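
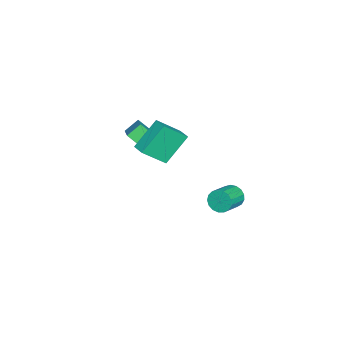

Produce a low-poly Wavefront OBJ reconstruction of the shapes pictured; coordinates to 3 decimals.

v -0.374 0.541 1.598
v -1.527 1.444 3.102
v 0.25 1.136 1.718
v -0.904 2.039 3.223
v 0.444 -0.579 2.897
v -0.71 0.324 4.402
v 1.067 0.016 3.018
v -0.086 0.919 4.522
v -3.954 3.855 -3.979
v -3.594 4.221 -4.566
v -2.247 3.792 -4.008
v -2.606 3.425 -3.421
v -3.621 4.482 -4.3
v -2.273 4.053 -3.743
v -3.724 4.6 -3.961
v -2.376 4.171 -3.404
v -3.879 4.546 -3.626
v -2.532 4.117 -3.069
v -4.052 4.334 -3.372
v -2.705 3.905 -2.814
v -4.202 4.013 -3.257
v -2.855 3.584 -2.699
v -4.295 3.655 -3.307
v -2.948 3.226 -2.749
v -4.31 3.342 -3.511
v -2.963 2.913 -2.953
v -4.244 3.148 -3.822
v -2.896 2.718 -3.265
v -4.11 3.115 -4.169
v -2.763 2.686 -3.612
v -3.941 3.251 -4.473
v -2.594 2.822 -3.915
v -3.775 3.526 -4.663
v -2.428 3.097 -4.106
v -3.65 3.876 -4.697
v -2.302 3.447 -4.139
v -3.295 -2.23 0.991
v -3.887 -1.618 1.622
v -3.159 -0.686 -0.38
v -3.751 -0.073 0.25
v -1.989 -1.707 1.71
v -2.581 -1.094 2.34
v -1.853 -0.162 0.338
v -2.445 0.45 0.969
f 2 4 1
f 5 2 1
f 1 4 3
f 3 5 1
f 2 8 4
f 6 2 5
f 6 8 2
f 4 8 3
f 7 5 3
f 3 8 7
f 7 6 5
f 8 6 7
f 10 9 13
f 10 13 11
f 11 13 14
f 11 14 12
f 13 9 15
f 13 15 14
f 14 15 16
f 14 16 12
f 15 9 17
f 15 17 16
f 16 17 18
f 16 18 12
f 17 9 19
f 17 19 18
f 18 19 20
f 18 20 12
f 19 9 21
f 19 21 20
f 20 21 22
f 20 22 12
f 21 9 23
f 21 23 22
f 22 23 24
f 22 24 12
f 23 9 25
f 23 25 24
f 24 25 26
f 24 26 12
f 25 9 27
f 25 27 26
f 26 27 28
f 26 28 12
f 27 9 29
f 27 29 28
f 28 29 30
f 28 30 12
f 29 9 31
f 29 31 30
f 30 31 32
f 30 32 12
f 31 9 33
f 31 33 32
f 32 33 34
f 32 34 12
f 33 9 35
f 33 35 34
f 34 35 36
f 34 36 12
f 35 9 10
f 35 10 36
f 36 10 11
f 36 11 12
f 38 40 37
f 41 38 37
f 37 40 39
f 39 41 37
f 38 44 40
f 42 38 41
f 42 44 38
f 40 44 39
f 43 41 39
f 39 44 43
f 43 42 41
f 44 42 43



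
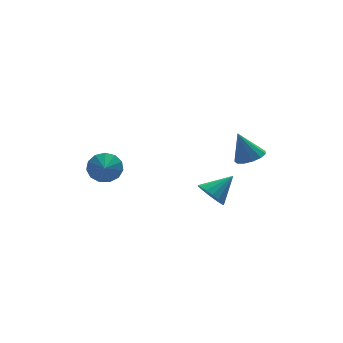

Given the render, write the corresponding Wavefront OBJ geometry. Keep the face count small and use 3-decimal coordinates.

v 3.716 -3.898 1.327
v 4.512 -3.436 1.463
v 3.144 -3.422 3.053
v 4.175 -3.092 1.256
v 3.692 -3.004 1.072
v 3.217 -3.2 0.969
v 2.901 -3.617 0.979
v 2.843 -4.124 1.1
v 3.062 -4.559 1.292
v 3.489 -4.784 1.496
v 3.988 -4.728 1.646
v 4.401 -4.409 1.695
v 4.596 -3.927 1.626
v -2.032 4.114 -2.765
v -1.018 3.974 -2.391
v -2.388 3.106 -2.175
v -1.309 4.32 -1.975
v -1.83 4.6 -1.81
v -2.415 4.726 -1.948
v -2.878 4.658 -2.345
v -3.073 4.417 -2.876
v -2.937 4.079 -3.371
v -2.514 3.753 -3.673
v -1.938 3.541 -3.687
v -1.391 3.511 -3.408
v -1.048 3.672 -2.925
v 3.213 0.58 -4.246
v 3.783 0.822 -5.082
v 4.747 0.88 -3.114
v 3.591 1.258 -4.938
v 3.312 1.539 -4.635
v 3.011 1.6 -4.244
v 2.756 1.427 -3.853
v 2.606 1.06 -3.552
v 2.595 0.583 -3.41
v 2.726 0.105 -3.46
v 2.968 -0.264 -3.69
v 3.266 -0.44 -4.047
v 3.553 -0.382 -4.451
v 3.761 -0.104 -4.807
v 3.844 0.331 -5.035
f 2 1 4
f 2 4 3
f 4 1 5
f 4 5 3
f 5 1 6
f 5 6 3
f 6 1 7
f 6 7 3
f 7 1 8
f 7 8 3
f 8 1 9
f 8 9 3
f 9 1 10
f 9 10 3
f 10 1 11
f 10 11 3
f 11 1 12
f 11 12 3
f 12 1 13
f 12 13 3
f 13 1 2
f 13 2 3
f 15 14 17
f 15 17 16
f 17 14 18
f 17 18 16
f 18 14 19
f 18 19 16
f 19 14 20
f 19 20 16
f 20 14 21
f 20 21 16
f 21 14 22
f 21 22 16
f 22 14 23
f 22 23 16
f 23 14 24
f 23 24 16
f 24 14 25
f 24 25 16
f 25 14 26
f 25 26 16
f 26 14 15
f 26 15 16
f 28 27 30
f 28 30 29
f 30 27 31
f 30 31 29
f 31 27 32
f 31 32 29
f 32 27 33
f 32 33 29
f 33 27 34
f 33 34 29
f 34 27 35
f 34 35 29
f 35 27 36
f 35 36 29
f 36 27 37
f 36 37 29
f 37 27 38
f 37 38 29
f 38 27 39
f 38 39 29
f 39 27 40
f 39 40 29
f 40 27 41
f 40 41 29
f 41 27 28
f 41 28 29



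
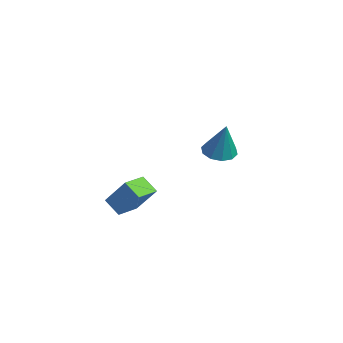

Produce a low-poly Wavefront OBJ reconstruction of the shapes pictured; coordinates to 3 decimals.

v -2.915 2.01 -3.122
v -2.45 1.481 -3.314
v -2.225 2.05 -1.558
v -2.257 1.878 -3.409
v -2.315 2.325 -3.395
v -2.603 2.652 -3.276
v -3.009 2.734 -3.099
v -3.38 2.54 -2.93
v -3.573 2.143 -2.835
v -3.515 1.696 -2.849
v -3.228 1.369 -2.968
v -2.821 1.287 -3.145
v 0.987 -3.228 -4.252
v 0.427 -3.578 -3.701
v 0.435 -2.382 -4.276
v -0.125 -2.733 -3.725
v 1.765 -2.687 -3.115
v 1.205 -3.038 -2.564
v 1.213 -1.842 -3.139
v 0.653 -2.192 -2.588
f 2 1 4
f 2 4 3
f 4 1 5
f 4 5 3
f 5 1 6
f 5 6 3
f 6 1 7
f 6 7 3
f 7 1 8
f 7 8 3
f 8 1 9
f 8 9 3
f 9 1 10
f 9 10 3
f 10 1 11
f 10 11 3
f 11 1 12
f 11 12 3
f 12 1 2
f 12 2 3
f 14 16 13
f 17 14 13
f 13 16 15
f 15 17 13
f 14 20 16
f 18 14 17
f 18 20 14
f 16 20 15
f 19 17 15
f 15 20 19
f 19 18 17
f 20 18 19



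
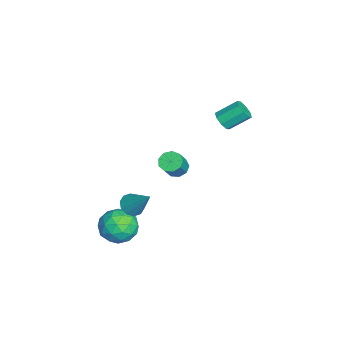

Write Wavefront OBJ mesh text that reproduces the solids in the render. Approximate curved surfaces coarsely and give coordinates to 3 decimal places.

v -2.091 2.066 3.461
v -1.47 2.004 3.675
v -1.648 3.172 4.533
v -2.269 3.234 4.319
v -1.505 2.298 3.266
v -1.683 3.466 4.124
v -1.883 2.457 2.972
v -2.061 3.625 3.829
v -2.383 2.386 2.964
v -2.561 3.555 3.821
v -2.712 2.128 3.247
v -2.89 3.296 4.105
v -2.677 1.834 3.656
v -2.855 3.002 4.514
v -2.299 1.675 3.951
v -2.477 2.843 4.808
v -1.799 1.745 3.959
v -1.977 2.914 4.816
v 2.077 -2.444 -1.369
v 2.867 -2.47 -0.54
v 2.793 -3.99 -2.1
v 3.583 -4.016 -1.271
v 2.483 -4.219 -1.021
v 2.041 -3.263 -0.569
v 3.619 -3.197 -2.071
v 3.177 -2.241 -1.619
v 3.821 -2.935 -0.974
v 3.119 -3.567 -0.324
v 2.541 -2.893 -2.316
v 1.839 -3.525 -1.666
v 2.409 -2.321 -0.89
v 3.251 -4.139 -1.75
v 2.604 -4.258 -1.603
v 3.069 -4.274 -1.115
v 1.923 -2.787 -0.907
v 2.388 -2.803 -0.42
v 2.162 -3.831 -0.702
v 3.272 -3.657 -2.22
v 3.737 -3.673 -1.733
v 2.591 -2.186 -1.525
v 3.056 -2.202 -1.037
v 3.498 -2.629 -1.938
v 3.434 -2.61 -0.658
v 3.855 -3.519 -1.088
v 3.876 -3.037 -1.558
v 3.616 -2.475 -1.292
v 3.022 -2.981 -0.276
v 3.442 -3.89 -0.706
v 2.796 -4.009 -0.559
v 2.536 -3.448 -0.293
v 3.582 -3.255 -0.531
v 2.218 -2.57 -1.934
v 2.638 -3.479 -2.364
v 3.124 -3.012 -2.347
v 2.864 -2.451 -2.081
v 1.805 -2.941 -1.552
v 2.226 -3.85 -1.982
v 2.044 -3.985 -1.348
v 1.784 -3.423 -1.082
v 2.078 -3.205 -2.109
v -3.934 -0.419 -1.871
v -3.525 0.141 -2.024
v -2.658 -0.181 -0.881
v -3.066 -0.741 -0.729
v -3.879 0.272 -1.719
v -3.012 -0.049 -0.576
v -4.258 0.08 -1.485
v -3.391 -0.242 -0.342
v -4.486 -0.346 -1.432
v -3.619 -0.667 -0.289
v -4.455 -0.806 -1.584
v -3.588 -1.127 -0.441
v -4.18 -1.085 -1.871
v -3.313 -1.406 -0.728
v -3.79 -1.053 -2.158
v -2.923 -1.374 -1.016
v -3.467 -0.724 -2.311
v -2.6 -1.045 -1.168
v -3.362 -0.253 -2.258
v -2.495 -0.574 -1.115
v 3.494 -2.445 0.996
v 4.13 -2.707 0.783
v 4.366 -1.475 2.404
v 4.059 -2.326 0.565
v 3.771 -1.991 0.511
v 3.378 -1.829 0.642
v 3.03 -1.902 0.909
v 2.858 -2.183 1.208
v 2.93 -2.564 1.427
v 3.217 -2.9 1.48
v 3.61 -3.062 1.349
v 3.959 -2.988 1.082
f 2 1 5
f 2 5 3
f 3 5 6
f 3 6 4
f 5 1 7
f 5 7 6
f 6 7 8
f 6 8 4
f 7 1 9
f 7 9 8
f 8 9 10
f 8 10 4
f 9 1 11
f 9 11 10
f 10 11 12
f 10 12 4
f 11 1 13
f 11 13 12
f 12 13 14
f 12 14 4
f 13 1 15
f 13 15 14
f 14 15 16
f 14 16 4
f 15 1 17
f 15 17 16
f 16 17 18
f 16 18 4
f 17 1 2
f 17 2 18
f 18 2 3
f 18 3 4
f 19 56 35
f 56 30 59
f 35 59 24
f 56 59 35
f 19 35 31
f 35 24 36
f 31 36 20
f 35 36 31
f 19 31 40
f 31 20 41
f 40 41 26
f 31 41 40
f 19 40 52
f 40 26 55
f 52 55 29
f 40 55 52
f 19 52 56
f 52 29 60
f 56 60 30
f 52 60 56
f 20 36 47
f 36 24 50
f 47 50 28
f 36 50 47
f 24 59 37
f 59 30 58
f 37 58 23
f 59 58 37
f 30 60 57
f 60 29 53
f 57 53 21
f 60 53 57
f 29 55 54
f 55 26 42
f 54 42 25
f 55 42 54
f 26 41 46
f 41 20 43
f 46 43 27
f 41 43 46
f 22 48 34
f 48 28 49
f 34 49 23
f 48 49 34
f 22 34 32
f 34 23 33
f 32 33 21
f 34 33 32
f 22 32 39
f 32 21 38
f 39 38 25
f 32 38 39
f 22 39 44
f 39 25 45
f 44 45 27
f 39 45 44
f 22 44 48
f 44 27 51
f 48 51 28
f 44 51 48
f 23 49 37
f 49 28 50
f 37 50 24
f 49 50 37
f 21 33 57
f 33 23 58
f 57 58 30
f 33 58 57
f 25 38 54
f 38 21 53
f 54 53 29
f 38 53 54
f 27 45 46
f 45 25 42
f 46 42 26
f 45 42 46
f 28 51 47
f 51 27 43
f 47 43 20
f 51 43 47
f 62 61 65
f 62 65 63
f 63 65 66
f 63 66 64
f 65 61 67
f 65 67 66
f 66 67 68
f 66 68 64
f 67 61 69
f 67 69 68
f 68 69 70
f 68 70 64
f 69 61 71
f 69 71 70
f 70 71 72
f 70 72 64
f 71 61 73
f 71 73 72
f 72 73 74
f 72 74 64
f 73 61 75
f 73 75 74
f 74 75 76
f 74 76 64
f 75 61 77
f 75 77 76
f 76 77 78
f 76 78 64
f 77 61 79
f 77 79 78
f 78 79 80
f 78 80 64
f 79 61 62
f 79 62 80
f 80 62 63
f 80 63 64
f 82 81 84
f 82 84 83
f 84 81 85
f 84 85 83
f 85 81 86
f 85 86 83
f 86 81 87
f 86 87 83
f 87 81 88
f 87 88 83
f 88 81 89
f 88 89 83
f 89 81 90
f 89 90 83
f 90 81 91
f 90 91 83
f 91 81 92
f 91 92 83
f 92 81 82
f 92 82 83



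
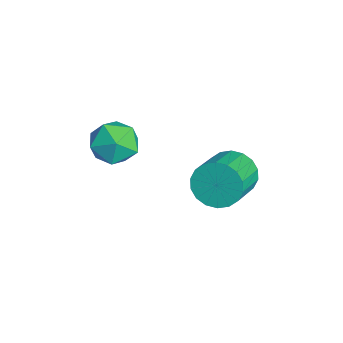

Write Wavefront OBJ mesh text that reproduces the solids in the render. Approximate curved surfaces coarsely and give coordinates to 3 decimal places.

v -0.532 4.343 -4.302
v 0.132 4.697 -5.077
v 1.655 3.73 -4.214
v 0.992 3.377 -3.438
v 0.163 5.042 -4.744
v 1.686 4.075 -3.881
v 0.056 5.249 -4.324
v 1.579 4.282 -3.461
v -0.167 5.277 -3.899
v 1.356 4.31 -3.036
v -0.462 5.12 -3.554
v 1.061 4.153 -2.691
v -0.771 4.809 -3.357
v 0.752 3.842 -2.494
v -1.033 4.406 -3.347
v 0.49 3.439 -2.484
v -1.195 3.99 -3.526
v 0.328 3.023 -2.663
v -1.226 3.645 -3.859
v 0.297 2.678 -2.996
v -1.119 3.438 -4.279
v 0.404 2.471 -3.416
v -0.896 3.41 -4.704
v 0.627 2.443 -3.841
v -0.601 3.567 -5.049
v 0.922 2.6 -4.186
v -0.292 3.878 -5.246
v 1.231 2.911 -4.383
v -0.03 4.281 -5.256
v 1.493 3.314 -4.393
v -2.155 0.054 -1.742
v -1.562 0.78 -2.401
v -0.798 -1.2 -1.899
v -0.205 -0.474 -2.558
v -0.35 -0.248 -1.444
v -1.189 0.527 -1.347
v -1.171 -0.947 -2.953
v -2.01 -0.172 -2.856
v -0.953 0.161 -3.15
v -0.446 0.593 -2.217
v -1.914 -1.013 -2.083
v -1.407 -0.581 -1.15
f 2 1 5
f 2 5 3
f 3 5 6
f 3 6 4
f 5 1 7
f 5 7 6
f 6 7 8
f 6 8 4
f 7 1 9
f 7 9 8
f 8 9 10
f 8 10 4
f 9 1 11
f 9 11 10
f 10 11 12
f 10 12 4
f 11 1 13
f 11 13 12
f 12 13 14
f 12 14 4
f 13 1 15
f 13 15 14
f 14 15 16
f 14 16 4
f 15 1 17
f 15 17 16
f 16 17 18
f 16 18 4
f 17 1 19
f 17 19 18
f 18 19 20
f 18 20 4
f 19 1 21
f 19 21 20
f 20 21 22
f 20 22 4
f 21 1 23
f 21 23 22
f 22 23 24
f 22 24 4
f 23 1 25
f 23 25 24
f 24 25 26
f 24 26 4
f 25 1 27
f 25 27 26
f 26 27 28
f 26 28 4
f 27 1 29
f 27 29 28
f 28 29 30
f 28 30 4
f 29 1 2
f 29 2 30
f 30 2 3
f 30 3 4
f 31 42 36
f 31 36 32
f 31 32 38
f 31 38 41
f 31 41 42
f 32 36 40
f 36 42 35
f 42 41 33
f 41 38 37
f 38 32 39
f 34 40 35
f 34 35 33
f 34 33 37
f 34 37 39
f 34 39 40
f 35 40 36
f 33 35 42
f 37 33 41
f 39 37 38
f 40 39 32



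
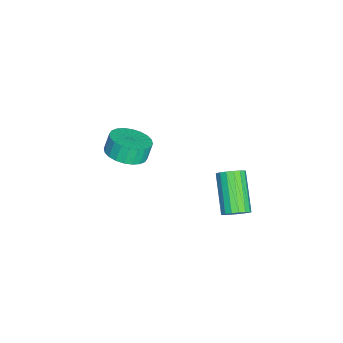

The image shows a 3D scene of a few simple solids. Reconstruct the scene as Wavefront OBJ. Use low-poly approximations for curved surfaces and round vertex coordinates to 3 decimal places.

v -3.049 -3.392 0.185
v -2.097 -2.882 0.39
v -2.418 -2.657 1.321
v -3.371 -3.168 1.115
v -2.332 -2.56 0.231
v -2.653 -2.335 1.162
v -2.676 -2.365 0.065
v -2.997 -2.14 0.996
v -3.077 -2.326 -0.083
v -3.399 -2.101 0.848
v -3.474 -2.449 -0.19
v -3.795 -2.224 0.741
v -3.806 -2.717 -0.24
v -4.127 -2.492 0.691
v -4.023 -3.087 -0.226
v -4.344 -2.862 0.705
v -4.092 -3.503 -0.149
v -4.413 -3.278 0.782
v -4.002 -3.903 -0.021
v -4.323 -3.678 0.91
v -3.767 -4.225 0.138
v -4.088 -4 1.069
v -3.423 -4.42 0.304
v -3.744 -4.195 1.235
v -3.021 -4.459 0.452
v -3.343 -4.234 1.383
v -2.625 -4.336 0.559
v -2.946 -4.111 1.49
v -2.293 -4.068 0.609
v -2.614 -3.843 1.54
v -2.076 -3.698 0.595
v -2.397 -3.473 1.526
v -2.007 -3.282 0.518
v -2.328 -3.057 1.449
v 2.703 2.757 2.822
v 3.086 2.928 3.371
v 1.419 2.434 4.686
v 1.037 2.263 4.138
v 2.936 3.21 3.288
v 1.269 2.716 4.603
v 2.733 3.389 3.098
v 1.067 2.895 4.413
v 2.524 3.423 2.845
v 0.857 2.929 4.16
v 2.355 3.304 2.587
v 0.688 2.81 3.902
v 2.267 3.06 2.383
v 0.6 2.566 3.698
v 2.278 2.747 2.279
v 0.611 2.253 3.594
v 2.387 2.436 2.3
v 0.72 1.942 3.615
v 2.568 2.198 2.441
v 0.901 1.704 3.756
v 2.78 2.089 2.669
v 1.114 1.595 3.984
v 2.975 2.132 2.932
v 1.308 1.638 4.247
v 3.108 2.319 3.17
v 1.441 1.825 4.485
v 3.148 2.606 3.329
v 1.481 2.112 4.644
f 2 1 5
f 2 5 3
f 3 5 6
f 3 6 4
f 5 1 7
f 5 7 6
f 6 7 8
f 6 8 4
f 7 1 9
f 7 9 8
f 8 9 10
f 8 10 4
f 9 1 11
f 9 11 10
f 10 11 12
f 10 12 4
f 11 1 13
f 11 13 12
f 12 13 14
f 12 14 4
f 13 1 15
f 13 15 14
f 14 15 16
f 14 16 4
f 15 1 17
f 15 17 16
f 16 17 18
f 16 18 4
f 17 1 19
f 17 19 18
f 18 19 20
f 18 20 4
f 19 1 21
f 19 21 20
f 20 21 22
f 20 22 4
f 21 1 23
f 21 23 22
f 22 23 24
f 22 24 4
f 23 1 25
f 23 25 24
f 24 25 26
f 24 26 4
f 25 1 27
f 25 27 26
f 26 27 28
f 26 28 4
f 27 1 29
f 27 29 28
f 28 29 30
f 28 30 4
f 29 1 31
f 29 31 30
f 30 31 32
f 30 32 4
f 31 1 33
f 31 33 32
f 32 33 34
f 32 34 4
f 33 1 2
f 33 2 34
f 34 2 3
f 34 3 4
f 36 35 39
f 36 39 37
f 37 39 40
f 37 40 38
f 39 35 41
f 39 41 40
f 40 41 42
f 40 42 38
f 41 35 43
f 41 43 42
f 42 43 44
f 42 44 38
f 43 35 45
f 43 45 44
f 44 45 46
f 44 46 38
f 45 35 47
f 45 47 46
f 46 47 48
f 46 48 38
f 47 35 49
f 47 49 48
f 48 49 50
f 48 50 38
f 49 35 51
f 49 51 50
f 50 51 52
f 50 52 38
f 51 35 53
f 51 53 52
f 52 53 54
f 52 54 38
f 53 35 55
f 53 55 54
f 54 55 56
f 54 56 38
f 55 35 57
f 55 57 56
f 56 57 58
f 56 58 38
f 57 35 59
f 57 59 58
f 58 59 60
f 58 60 38
f 59 35 61
f 59 61 60
f 60 61 62
f 60 62 38
f 61 35 36
f 61 36 62
f 62 36 37
f 62 37 38



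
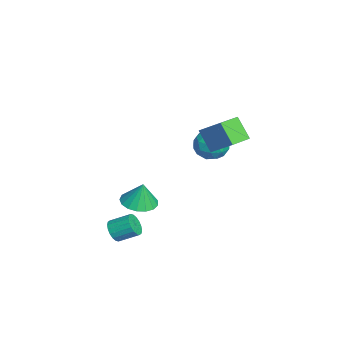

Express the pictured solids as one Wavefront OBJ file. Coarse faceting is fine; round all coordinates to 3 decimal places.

v -3.321 1.19 1.833
v -2.824 1.383 2.589
v -2.996 -0.263 1.991
v -2.499 -0.07 2.747
v -3.42 0.021 2.763
v -3.621 0.919 2.665
v -2.199 0.201 1.915
v -2.4 1.099 1.817
v -2.131 0.772 2.64
v -2.885 0.66 3.164
v -2.935 0.46 1.416
v -3.689 0.348 1.94
v -3.101 1.414 2.197
v -2.719 -0.294 2.383
v -3.26 -0.241 2.392
v -2.968 -0.127 2.836
v -3.569 1.141 2.242
v -3.277 1.255 2.686
v -3.627 0.454 2.788
v -2.543 -0.135 1.894
v -2.251 -0.021 2.338
v -2.852 1.247 1.744
v -2.56 1.361 2.188
v -2.193 0.666 1.792
v -2.402 1.169 2.672
v -2.211 0.315 2.764
v -2.034 0.474 2.275
v -2.152 1.002 2.218
v -2.845 1.103 2.98
v -2.654 0.249 3.072
v -3.195 0.302 3.081
v -3.313 0.83 3.024
v -2.438 0.744 3.009
v -3.166 0.871 1.508
v -2.975 0.017 1.6
v -2.507 0.29 1.556
v -2.625 0.818 1.499
v -3.609 0.805 1.816
v -3.418 -0.049 1.908
v -3.668 0.118 2.362
v -3.786 0.646 2.305
v -3.382 0.376 1.571
v -4.026 -2.801 -2.294
v -3.394 -2.127 -2.465
v -3.894 -2.599 -1.006
v -3.786 -1.908 -2.459
v -4.234 -1.892 -2.415
v -4.634 -2.086 -2.344
v -4.895 -2.443 -2.261
v -4.956 -2.882 -2.185
v -4.805 -3.303 -2.135
v -4.476 -3.608 -2.121
v -4.043 -3.729 -2.146
v -3.607 -3.638 -2.205
v -3.266 -3.354 -2.285
v -3.1 -2.944 -2.367
v -3.146 -2.501 -2.431
v -1.234 -4.05 -2.409
v -0.67 -4.253 -2.215
v -0.503 -3.274 -1.676
v -1.066 -3.07 -1.871
v -0.611 -4.129 -2.459
v -0.443 -3.149 -1.92
v -0.675 -3.989 -2.693
v -0.507 -3.01 -2.155
v -0.849 -3.861 -2.872
v -0.682 -2.882 -2.333
v -1.1 -3.771 -2.958
v -0.933 -2.791 -2.42
v -1.377 -3.735 -2.936
v -1.21 -2.756 -2.398
v -1.626 -3.762 -2.81
v -1.459 -2.783 -2.271
v -1.797 -3.846 -2.604
v -1.63 -2.867 -2.065
v -1.857 -3.971 -2.36
v -1.689 -2.991 -1.821
v -1.793 -4.11 -2.125
v -1.625 -3.131 -1.587
v -1.618 -4.238 -1.947
v -1.451 -3.259 -1.408
v -1.367 -4.329 -1.86
v -1.2 -3.349 -1.322
v -1.09 -4.364 -1.882
v -0.923 -3.385 -1.344
v -0.841 -4.337 -2.009
v -0.674 -3.358 -1.47
v -1.988 -0.094 3.834
v -1.096 0.828 4.856
v -2.755 0.745 3.747
v -1.864 1.667 4.769
v -1.316 0.413 2.791
v -0.425 1.335 3.813
v -2.084 1.252 2.704
v -1.192 2.174 3.726
f 1 38 17
f 38 12 41
f 17 41 6
f 38 41 17
f 1 17 13
f 17 6 18
f 13 18 2
f 17 18 13
f 1 13 22
f 13 2 23
f 22 23 8
f 13 23 22
f 1 22 34
f 22 8 37
f 34 37 11
f 22 37 34
f 1 34 38
f 34 11 42
f 38 42 12
f 34 42 38
f 2 18 29
f 18 6 32
f 29 32 10
f 18 32 29
f 6 41 19
f 41 12 40
f 19 40 5
f 41 40 19
f 12 42 39
f 42 11 35
f 39 35 3
f 42 35 39
f 11 37 36
f 37 8 24
f 36 24 7
f 37 24 36
f 8 23 28
f 23 2 25
f 28 25 9
f 23 25 28
f 4 30 16
f 30 10 31
f 16 31 5
f 30 31 16
f 4 16 14
f 16 5 15
f 14 15 3
f 16 15 14
f 4 14 21
f 14 3 20
f 21 20 7
f 14 20 21
f 4 21 26
f 21 7 27
f 26 27 9
f 21 27 26
f 4 26 30
f 26 9 33
f 30 33 10
f 26 33 30
f 5 31 19
f 31 10 32
f 19 32 6
f 31 32 19
f 3 15 39
f 15 5 40
f 39 40 12
f 15 40 39
f 7 20 36
f 20 3 35
f 36 35 11
f 20 35 36
f 9 27 28
f 27 7 24
f 28 24 8
f 27 24 28
f 10 33 29
f 33 9 25
f 29 25 2
f 33 25 29
f 44 43 46
f 44 46 45
f 46 43 47
f 46 47 45
f 47 43 48
f 47 48 45
f 48 43 49
f 48 49 45
f 49 43 50
f 49 50 45
f 50 43 51
f 50 51 45
f 51 43 52
f 51 52 45
f 52 43 53
f 52 53 45
f 53 43 54
f 53 54 45
f 54 43 55
f 54 55 45
f 55 43 56
f 55 56 45
f 56 43 57
f 56 57 45
f 57 43 44
f 57 44 45
f 59 58 62
f 59 62 60
f 60 62 63
f 60 63 61
f 62 58 64
f 62 64 63
f 63 64 65
f 63 65 61
f 64 58 66
f 64 66 65
f 65 66 67
f 65 67 61
f 66 58 68
f 66 68 67
f 67 68 69
f 67 69 61
f 68 58 70
f 68 70 69
f 69 70 71
f 69 71 61
f 70 58 72
f 70 72 71
f 71 72 73
f 71 73 61
f 72 58 74
f 72 74 73
f 73 74 75
f 73 75 61
f 74 58 76
f 74 76 75
f 75 76 77
f 75 77 61
f 76 58 78
f 76 78 77
f 77 78 79
f 77 79 61
f 78 58 80
f 78 80 79
f 79 80 81
f 79 81 61
f 80 58 82
f 80 82 81
f 81 82 83
f 81 83 61
f 82 58 84
f 82 84 83
f 83 84 85
f 83 85 61
f 84 58 86
f 84 86 85
f 85 86 87
f 85 87 61
f 86 58 59
f 86 59 87
f 87 59 60
f 87 60 61
f 89 91 88
f 92 89 88
f 88 91 90
f 90 92 88
f 89 95 91
f 93 89 92
f 93 95 89
f 91 95 90
f 94 92 90
f 90 95 94
f 94 93 92
f 95 93 94



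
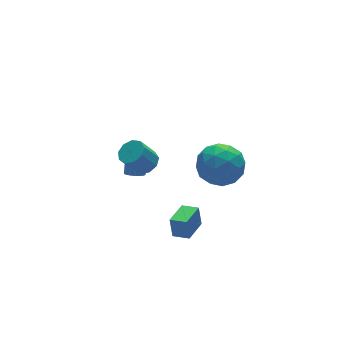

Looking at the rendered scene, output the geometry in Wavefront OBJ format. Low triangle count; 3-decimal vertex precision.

v -0.624 -2.231 2.853
v 0.102 -3.212 2.578
v -1.822 -3.428 3.962
v -1.096 -4.409 3.687
v -0.664 -3.5 4.43
v 0.077 -2.76 3.745
v -1.797 -3.88 2.795
v -1.056 -3.14 2.11
v -0.623 -4.231 2.542
v 0.077 -3.997 3.552
v -1.797 -2.643 2.988
v -1.097 -2.409 3.998
v -0.156 -2.616 2.618
v -1.564 -4.024 3.922
v -1.31 -3.49 4.358
v -0.884 -4.066 4.197
v -0.17 -2.351 3.304
v 0.256 -2.928 3.142
v -0.194 -3.097 4.231
v -1.976 -3.712 3.398
v -1.55 -4.289 3.236
v -0.836 -2.574 2.343
v -0.41 -3.15 2.182
v -1.526 -3.543 2.309
v -0.155 -3.792 2.435
v -0.86 -4.496 3.087
v -1.271 -4.184 2.563
v -0.836 -3.749 2.16
v 0.256 -3.654 3.029
v -0.448 -4.358 3.681
v -0.194 -3.824 4.118
v 0.242 -3.389 3.715
v -0.17 -4.253 3.008
v -1.272 -2.282 2.859
v -1.976 -2.986 3.511
v -1.962 -3.251 2.825
v -1.526 -2.816 2.422
v -0.86 -2.144 3.453
v -1.565 -2.848 4.105
v -0.884 -2.891 4.38
v -0.449 -2.456 3.977
v -1.55 -2.387 3.532
v -2.315 2.483 -1.825
v -1.814 2.459 -2.026
v -1.304 3.133 -0.835
v -1.805 3.157 -0.635
v -1.918 2.702 -2.119
v -1.408 3.375 -0.928
v -2.128 2.885 -2.133
v -1.618 3.559 -0.942
v -2.388 2.962 -2.065
v -1.878 3.635 -0.874
v -2.629 2.91 -1.932
v -2.119 3.583 -0.742
v -2.785 2.743 -1.771
v -2.275 3.417 -0.58
v -2.816 2.507 -1.625
v -2.306 3.181 -0.434
v -2.712 2.265 -1.532
v -2.202 2.938 -0.341
v -2.502 2.081 -1.518
v -1.992 2.755 -0.327
v -2.242 2.005 -1.586
v -1.732 2.678 -0.395
v -2.001 2.057 -1.718
v -1.491 2.73 -0.528
v -1.845 2.223 -1.88
v -1.335 2.897 -0.689
v -2.352 -3.018 -2.153
v -2.362 -2.756 -1.064
v -2.882 -2.311 -2.328
v -2.892 -2.05 -1.239
v -1.188 -2.19 -2.341
v -1.198 -1.929 -1.252
v -1.718 -1.484 -2.516
v -1.728 -1.222 -1.427
v -2.054 1.794 -0.371
v -1.656 2.403 -0.152
v -2.428 2.476 1.05
v -2.826 1.866 0.831
v -2.071 2.551 -0.428
v -2.843 2.624 0.774
v -2.478 2.345 -0.677
v -3.25 2.418 0.525
v -2.687 1.881 -0.782
v -3.459 1.954 0.419
v -2.6 1.376 -0.696
v -3.371 1.449 0.506
v -2.257 1.066 -0.457
v -3.029 1.139 0.745
v -1.819 1.097 -0.178
v -2.591 1.17 1.024
v -1.492 1.454 0.011
v -2.263 1.526 1.213
v -1.427 1.969 0.021
v -2.199 2.042 1.223
f 1 38 17
f 38 12 41
f 17 41 6
f 38 41 17
f 1 17 13
f 17 6 18
f 13 18 2
f 17 18 13
f 1 13 22
f 13 2 23
f 22 23 8
f 13 23 22
f 1 22 34
f 22 8 37
f 34 37 11
f 22 37 34
f 1 34 38
f 34 11 42
f 38 42 12
f 34 42 38
f 2 18 29
f 18 6 32
f 29 32 10
f 18 32 29
f 6 41 19
f 41 12 40
f 19 40 5
f 41 40 19
f 12 42 39
f 42 11 35
f 39 35 3
f 42 35 39
f 11 37 36
f 37 8 24
f 36 24 7
f 37 24 36
f 8 23 28
f 23 2 25
f 28 25 9
f 23 25 28
f 4 30 16
f 30 10 31
f 16 31 5
f 30 31 16
f 4 16 14
f 16 5 15
f 14 15 3
f 16 15 14
f 4 14 21
f 14 3 20
f 21 20 7
f 14 20 21
f 4 21 26
f 21 7 27
f 26 27 9
f 21 27 26
f 4 26 30
f 26 9 33
f 30 33 10
f 26 33 30
f 5 31 19
f 31 10 32
f 19 32 6
f 31 32 19
f 3 15 39
f 15 5 40
f 39 40 12
f 15 40 39
f 7 20 36
f 20 3 35
f 36 35 11
f 20 35 36
f 9 27 28
f 27 7 24
f 28 24 8
f 27 24 28
f 10 33 29
f 33 9 25
f 29 25 2
f 33 25 29
f 44 43 47
f 44 47 45
f 45 47 48
f 45 48 46
f 47 43 49
f 47 49 48
f 48 49 50
f 48 50 46
f 49 43 51
f 49 51 50
f 50 51 52
f 50 52 46
f 51 43 53
f 51 53 52
f 52 53 54
f 52 54 46
f 53 43 55
f 53 55 54
f 54 55 56
f 54 56 46
f 55 43 57
f 55 57 56
f 56 57 58
f 56 58 46
f 57 43 59
f 57 59 58
f 58 59 60
f 58 60 46
f 59 43 61
f 59 61 60
f 60 61 62
f 60 62 46
f 61 43 63
f 61 63 62
f 62 63 64
f 62 64 46
f 63 43 65
f 63 65 64
f 64 65 66
f 64 66 46
f 65 43 67
f 65 67 66
f 66 67 68
f 66 68 46
f 67 43 44
f 67 44 68
f 68 44 45
f 68 45 46
f 70 72 69
f 73 70 69
f 69 72 71
f 71 73 69
f 70 76 72
f 74 70 73
f 74 76 70
f 72 76 71
f 75 73 71
f 71 76 75
f 75 74 73
f 76 74 75
f 78 77 81
f 78 81 79
f 79 81 82
f 79 82 80
f 81 77 83
f 81 83 82
f 82 83 84
f 82 84 80
f 83 77 85
f 83 85 84
f 84 85 86
f 84 86 80
f 85 77 87
f 85 87 86
f 86 87 88
f 86 88 80
f 87 77 89
f 87 89 88
f 88 89 90
f 88 90 80
f 89 77 91
f 89 91 90
f 90 91 92
f 90 92 80
f 91 77 93
f 91 93 92
f 92 93 94
f 92 94 80
f 93 77 95
f 93 95 94
f 94 95 96
f 94 96 80
f 95 77 78
f 95 78 96
f 96 78 79
f 96 79 80



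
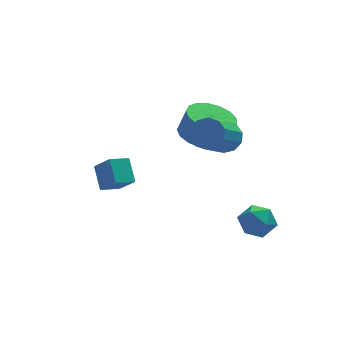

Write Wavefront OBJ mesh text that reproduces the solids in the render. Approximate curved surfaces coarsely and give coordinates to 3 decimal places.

v 2.595 -0.009 0.22
v 3.134 0.339 -0.182
v 3.346 -0.959 0.402
v 3.885 -0.611 0
v 3.682 -0.339 0.677
v 3.218 0.248 0.564
v 3.262 -0.868 -0.344
v 2.798 -0.281 -0.457
v 3.546 -0.192 -0.531
v 3.806 0.135 0.1
v 2.674 -0.755 0.12
v 2.934 -0.428 0.751
v -1.998 1.145 1.739
v -1.581 0.554 2.458
v -2.018 1.942 2.407
v -1.601 1.351 3.126
v -1.259 1.369 1.494
v -0.842 0.778 2.213
v -1.279 2.166 2.162
v -0.862 1.575 2.881
v 2.905 2.602 2.584
v 3.355 2.694 3.099
v 2.425 1.809 4.07
v 1.975 1.718 3.556
v 3.071 3.011 3.115
v 2.14 2.126 4.086
v 2.723 3.172 2.928
v 1.792 2.287 3.9
v 2.444 3.115 2.61
v 1.514 2.23 3.582
v 2.342 2.863 2.282
v 1.412 1.978 3.254
v 2.455 2.511 2.07
v 1.525 1.626 3.041
v 2.74 2.194 2.054
v 1.809 1.309 3.025
v 3.088 2.033 2.24
v 2.157 1.148 3.212
v 3.366 2.09 2.558
v 2.436 1.205 3.53
v 3.468 2.342 2.886
v 2.538 1.457 3.858
v 2.466 3.98 1.84
v 3.404 3.986 1.557
v 3.712 3.887 2.577
v 2.774 3.88 2.86
v 3.306 4.439 1.631
v 3.614 4.34 2.651
v 3.015 4.786 1.753
v 3.324 4.687 2.772
v 2.599 4.949 1.894
v 2.907 4.85 2.914
v 2.152 4.89 2.024
v 2.46 4.79 3.043
v 1.777 4.622 2.111
v 2.085 4.522 3.131
v 1.56 4.207 2.136
v 1.868 4.107 3.156
v 1.55 3.74 2.094
v 1.858 3.64 3.113
v 1.75 3.328 1.993
v 2.059 3.228 3.013
v 2.114 3.065 1.857
v 2.423 2.966 2.877
v 2.559 3.012 1.718
v 2.867 2.912 2.737
v 2.982 3.18 1.606
v 3.291 3.081 2.626
v 3.287 3.532 1.548
v 3.596 3.433 2.568
f 1 12 6
f 1 6 2
f 1 2 8
f 1 8 11
f 1 11 12
f 2 6 10
f 6 12 5
f 12 11 3
f 11 8 7
f 8 2 9
f 4 10 5
f 4 5 3
f 4 3 7
f 4 7 9
f 4 9 10
f 5 10 6
f 3 5 12
f 7 3 11
f 9 7 8
f 10 9 2
f 14 16 13
f 17 14 13
f 13 16 15
f 15 17 13
f 14 20 16
f 18 14 17
f 18 20 14
f 16 20 15
f 19 17 15
f 15 20 19
f 19 18 17
f 20 18 19
f 22 21 25
f 22 25 23
f 23 25 26
f 23 26 24
f 25 21 27
f 25 27 26
f 26 27 28
f 26 28 24
f 27 21 29
f 27 29 28
f 28 29 30
f 28 30 24
f 29 21 31
f 29 31 30
f 30 31 32
f 30 32 24
f 31 21 33
f 31 33 32
f 32 33 34
f 32 34 24
f 33 21 35
f 33 35 34
f 34 35 36
f 34 36 24
f 35 21 37
f 35 37 36
f 36 37 38
f 36 38 24
f 37 21 39
f 37 39 38
f 38 39 40
f 38 40 24
f 39 21 41
f 39 41 40
f 40 41 42
f 40 42 24
f 41 21 22
f 41 22 42
f 42 22 23
f 42 23 24
f 44 43 47
f 44 47 45
f 45 47 48
f 45 48 46
f 47 43 49
f 47 49 48
f 48 49 50
f 48 50 46
f 49 43 51
f 49 51 50
f 50 51 52
f 50 52 46
f 51 43 53
f 51 53 52
f 52 53 54
f 52 54 46
f 53 43 55
f 53 55 54
f 54 55 56
f 54 56 46
f 55 43 57
f 55 57 56
f 56 57 58
f 56 58 46
f 57 43 59
f 57 59 58
f 58 59 60
f 58 60 46
f 59 43 61
f 59 61 60
f 60 61 62
f 60 62 46
f 61 43 63
f 61 63 62
f 62 63 64
f 62 64 46
f 63 43 65
f 63 65 64
f 64 65 66
f 64 66 46
f 65 43 67
f 65 67 66
f 66 67 68
f 66 68 46
f 67 43 69
f 67 69 68
f 68 69 70
f 68 70 46
f 69 43 44
f 69 44 70
f 70 44 45
f 70 45 46



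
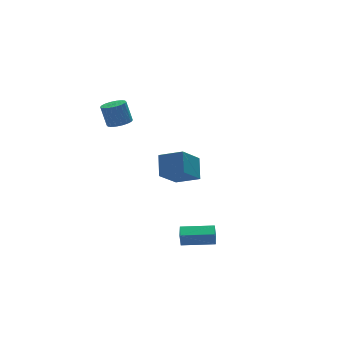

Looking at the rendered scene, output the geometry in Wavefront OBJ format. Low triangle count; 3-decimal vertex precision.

v -2.911 3.59 2.922
v -2.148 3.629 3.021
v -2.347 4.069 4.377
v -3.109 4.03 4.278
v -2.226 3.942 2.907
v -2.425 4.383 4.264
v -2.44 4.186 2.797
v -2.639 4.627 4.153
v -2.747 4.312 2.711
v -2.946 4.753 4.067
v -3.087 4.295 2.667
v -3.285 4.735 4.023
v -3.391 4.138 2.673
v -3.59 4.578 4.03
v -3.601 3.872 2.729
v -3.799 4.313 4.085
v -3.673 3.551 2.823
v -3.872 3.991 4.179
v -3.595 3.237 2.936
v -3.794 3.678 4.293
v -3.381 2.993 3.047
v -3.58 3.434 4.403
v -3.074 2.867 3.133
v -3.273 3.308 4.489
v -2.735 2.885 3.177
v -2.933 3.325 4.533
v -2.43 3.042 3.17
v -2.629 3.482 4.527
v -2.221 3.307 3.115
v -2.419 3.748 4.471
v -2.601 -3.743 -3.155
v -2.723 -3.827 -2.257
v -2.193 -2.962 -3.027
v -2.314 -3.046 -2.129
v -0.906 -4.654 -3.011
v -1.027 -4.738 -2.113
v -0.497 -3.873 -2.883
v -0.619 -3.957 -1.985
v -0.131 0.928 -0.548
v 0.344 1.997 0.499
v -1.187 1.984 -1.148
v -0.712 3.054 -0.102
v 1.272 1.586 -1.858
v 1.747 2.656 -0.812
v 0.216 2.643 -2.459
v 0.691 3.712 -1.412
f 2 1 5
f 2 5 3
f 3 5 6
f 3 6 4
f 5 1 7
f 5 7 6
f 6 7 8
f 6 8 4
f 7 1 9
f 7 9 8
f 8 9 10
f 8 10 4
f 9 1 11
f 9 11 10
f 10 11 12
f 10 12 4
f 11 1 13
f 11 13 12
f 12 13 14
f 12 14 4
f 13 1 15
f 13 15 14
f 14 15 16
f 14 16 4
f 15 1 17
f 15 17 16
f 16 17 18
f 16 18 4
f 17 1 19
f 17 19 18
f 18 19 20
f 18 20 4
f 19 1 21
f 19 21 20
f 20 21 22
f 20 22 4
f 21 1 23
f 21 23 22
f 22 23 24
f 22 24 4
f 23 1 25
f 23 25 24
f 24 25 26
f 24 26 4
f 25 1 27
f 25 27 26
f 26 27 28
f 26 28 4
f 27 1 29
f 27 29 28
f 28 29 30
f 28 30 4
f 29 1 2
f 29 2 30
f 30 2 3
f 30 3 4
f 32 34 31
f 35 32 31
f 31 34 33
f 33 35 31
f 32 38 34
f 36 32 35
f 36 38 32
f 34 38 33
f 37 35 33
f 33 38 37
f 37 36 35
f 38 36 37
f 40 42 39
f 43 40 39
f 39 42 41
f 41 43 39
f 40 46 42
f 44 40 43
f 44 46 40
f 42 46 41
f 45 43 41
f 41 46 45
f 45 44 43
f 46 44 45



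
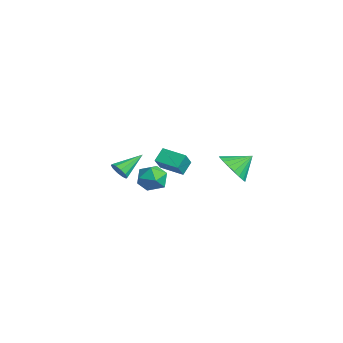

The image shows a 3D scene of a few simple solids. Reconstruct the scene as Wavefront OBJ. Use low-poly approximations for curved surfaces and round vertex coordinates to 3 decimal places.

v -0.047 -1.564 1.603
v 0.498 -2.07 2.44
v 0.926 -0.798 1.432
v 1.471 -1.305 2.269
v 0.289 -2.115 1.051
v 0.834 -2.622 1.888
v 1.262 -1.35 0.88
v 1.807 -1.856 1.717
v 1.587 1.028 0.921
v 2.454 0.702 1.241
v 1.693 2.032 1.659
v 2.562 0.927 0.919
v 2.501 1.17 0.597
v 2.282 1.388 0.331
v 1.943 1.544 0.168
v 1.542 1.611 0.135
v 1.149 1.577 0.237
v 0.832 1.448 0.458
v 0.645 1.247 0.759
v 0.621 1.007 1.088
v 0.764 0.772 1.389
v 1.05 0.581 1.608
v 1.428 0.467 1.709
v 1.833 0.45 1.673
v 2.196 0.533 1.508
v 2.969 -3.387 2.735
v 3.767 -3.225 2.642
v 3.073 -4.395 1.878
v 3.871 -4.233 1.785
v 3.594 -4.533 2.497
v 3.53 -3.909 3.026
v 3.31 -3.711 1.494
v 3.246 -3.087 2.023
v 3.978 -3.425 1.875
v 4.154 -3.933 2.494
v 2.686 -3.687 2.026
v 2.862 -4.195 2.645
v -3.245 -2.846 -0.831
v -3.059 -2.547 -1.305
v -3.555 -1.474 -0.089
v -3.417 -2.607 -1.343
v -3.709 -2.759 -1.186
v -3.824 -2.943 -0.893
v -3.718 -3.09 -0.577
v -3.431 -3.144 -0.358
v -3.074 -3.084 -0.319
v -2.782 -2.933 -0.477
v -2.667 -2.748 -0.77
v -2.772 -2.601 -1.086
f 2 4 1
f 5 2 1
f 1 4 3
f 3 5 1
f 2 8 4
f 6 2 5
f 6 8 2
f 4 8 3
f 7 5 3
f 3 8 7
f 7 6 5
f 8 6 7
f 10 9 12
f 10 12 11
f 12 9 13
f 12 13 11
f 13 9 14
f 13 14 11
f 14 9 15
f 14 15 11
f 15 9 16
f 15 16 11
f 16 9 17
f 16 17 11
f 17 9 18
f 17 18 11
f 18 9 19
f 18 19 11
f 19 9 20
f 19 20 11
f 20 9 21
f 20 21 11
f 21 9 22
f 21 22 11
f 22 9 23
f 22 23 11
f 23 9 24
f 23 24 11
f 24 9 25
f 24 25 11
f 25 9 10
f 25 10 11
f 26 37 31
f 26 31 27
f 26 27 33
f 26 33 36
f 26 36 37
f 27 31 35
f 31 37 30
f 37 36 28
f 36 33 32
f 33 27 34
f 29 35 30
f 29 30 28
f 29 28 32
f 29 32 34
f 29 34 35
f 30 35 31
f 28 30 37
f 32 28 36
f 34 32 33
f 35 34 27
f 39 38 41
f 39 41 40
f 41 38 42
f 41 42 40
f 42 38 43
f 42 43 40
f 43 38 44
f 43 44 40
f 44 38 45
f 44 45 40
f 45 38 46
f 45 46 40
f 46 38 47
f 46 47 40
f 47 38 48
f 47 48 40
f 48 38 49
f 48 49 40
f 49 38 39
f 49 39 40



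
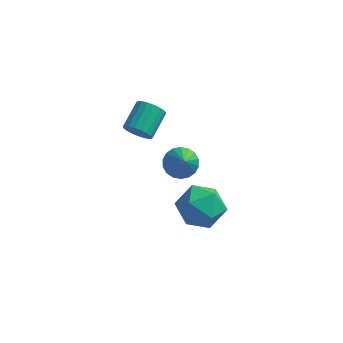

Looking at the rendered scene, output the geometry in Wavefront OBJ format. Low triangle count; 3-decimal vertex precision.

v -0.232 -1.752 -4.7
v 0.466 -2.176 -3.973
v -1.586 -2.484 -3.827
v -0.888 -2.908 -3.1
v -1.052 -1.828 -3.134
v -0.216 -1.375 -3.673
v -0.904 -3.285 -4.127
v -0.068 -2.832 -4.666
v 0.051 -3.123 -3.619
v -0.041 -2.223 -3.005
v -1.079 -2.437 -4.795
v -1.171 -1.537 -4.181
v -3.027 -2.525 0.566
v -2.797 -2.818 1.061
v -2.563 -1.709 1.61
v -2.793 -1.415 1.114
v -2.575 -2.786 0.901
v -2.341 -1.676 1.45
v -2.443 -2.702 0.674
v -2.209 -1.592 1.223
v -2.426 -2.582 0.426
v -2.192 -1.473 0.974
v -2.528 -2.452 0.205
v -2.294 -1.342 0.754
v -2.729 -2.336 0.056
v -2.495 -1.226 0.605
v -2.989 -2.257 0.008
v -2.755 -1.147 0.557
v -3.257 -2.231 0.07
v -3.023 -1.122 0.619
v -3.479 -2.264 0.23
v -3.245 -1.154 0.779
v -3.611 -2.348 0.457
v -3.377 -1.238 1.006
v -3.628 -2.467 0.706
v -3.394 -1.358 1.254
v -3.526 -2.598 0.926
v -3.292 -1.488 1.475
v -3.325 -2.714 1.075
v -3.091 -1.604 1.624
v -3.065 -2.793 1.123
v -2.831 -1.683 1.672
v -1.398 -2.265 -1.256
v -0.777 -1.93 -1.183
v -0.942 -3.435 0.236
v -0.968 -1.764 -0.995
v -1.245 -1.698 -0.858
v -1.553 -1.744 -0.8
v -1.829 -1.893 -0.833
v -2.02 -2.116 -0.949
v -2.088 -2.369 -1.126
v -2.019 -2.601 -1.329
v -1.828 -2.766 -1.518
v -1.551 -2.833 -1.654
v -1.243 -2.787 -1.712
v -0.967 -2.638 -1.68
v -0.776 -2.415 -1.563
v -0.708 -2.162 -1.386
f 1 12 6
f 1 6 2
f 1 2 8
f 1 8 11
f 1 11 12
f 2 6 10
f 6 12 5
f 12 11 3
f 11 8 7
f 8 2 9
f 4 10 5
f 4 5 3
f 4 3 7
f 4 7 9
f 4 9 10
f 5 10 6
f 3 5 12
f 7 3 11
f 9 7 8
f 10 9 2
f 14 13 17
f 14 17 15
f 15 17 18
f 15 18 16
f 17 13 19
f 17 19 18
f 18 19 20
f 18 20 16
f 19 13 21
f 19 21 20
f 20 21 22
f 20 22 16
f 21 13 23
f 21 23 22
f 22 23 24
f 22 24 16
f 23 13 25
f 23 25 24
f 24 25 26
f 24 26 16
f 25 13 27
f 25 27 26
f 26 27 28
f 26 28 16
f 27 13 29
f 27 29 28
f 28 29 30
f 28 30 16
f 29 13 31
f 29 31 30
f 30 31 32
f 30 32 16
f 31 13 33
f 31 33 32
f 32 33 34
f 32 34 16
f 33 13 35
f 33 35 34
f 34 35 36
f 34 36 16
f 35 13 37
f 35 37 36
f 36 37 38
f 36 38 16
f 37 13 39
f 37 39 38
f 38 39 40
f 38 40 16
f 39 13 41
f 39 41 40
f 40 41 42
f 40 42 16
f 41 13 14
f 41 14 42
f 42 14 15
f 42 15 16
f 44 43 46
f 44 46 45
f 46 43 47
f 46 47 45
f 47 43 48
f 47 48 45
f 48 43 49
f 48 49 45
f 49 43 50
f 49 50 45
f 50 43 51
f 50 51 45
f 51 43 52
f 51 52 45
f 52 43 53
f 52 53 45
f 53 43 54
f 53 54 45
f 54 43 55
f 54 55 45
f 55 43 56
f 55 56 45
f 56 43 57
f 56 57 45
f 57 43 58
f 57 58 45
f 58 43 44
f 58 44 45



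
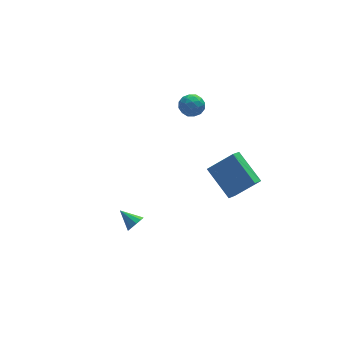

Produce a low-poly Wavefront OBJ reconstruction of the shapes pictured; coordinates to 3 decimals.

v -1.013 -2.336 -3.123
v -0.556 -2.266 -2.741
v -1.647 -1.504 -2.517
v -0.509 -2.027 -3.02
v -0.654 -1.906 -3.339
v -0.937 -1.949 -3.575
v -1.248 -2.141 -3.639
v -1.47 -2.406 -3.506
v -1.516 -2.646 -3.226
v -1.371 -2.767 -2.907
v -1.088 -2.723 -2.671
v -0.777 -2.532 -2.607
v 3.893 3.958 1.033
v 4.305 3.496 0.528
v 3.395 2.904 1.592
v 3.807 2.442 1.087
v 4.19 2.861 1.649
v 4.499 3.512 1.304
v 3.201 2.888 0.816
v 3.51 3.539 0.471
v 3.878 2.834 0.394
v 4.489 2.817 0.909
v 3.211 3.583 1.211
v 3.822 3.566 1.726
v 4.143 3.82 0.732
v 3.557 2.58 1.388
v 3.782 2.827 1.718
v 4.025 2.555 1.422
v 4.257 3.829 1.187
v 4.499 3.557 0.891
v 4.431 3.184 1.549
v 3.201 2.843 1.229
v 3.443 2.571 0.933
v 3.675 3.845 0.698
v 3.918 3.573 0.402
v 3.269 3.216 0.571
v 4.134 3.159 0.356
v 3.841 2.539 0.684
v 3.485 2.802 0.526
v 3.666 3.185 0.323
v 4.493 3.149 0.659
v 4.2 2.529 0.987
v 4.426 2.776 1.317
v 4.607 3.159 1.114
v 4.242 2.76 0.58
v 3.5 3.871 1.133
v 3.207 3.251 1.461
v 3.093 3.241 1.006
v 3.274 3.624 0.803
v 3.859 3.861 1.436
v 3.566 3.241 1.764
v 4.034 3.215 1.797
v 4.215 3.598 1.594
v 3.458 3.64 1.54
v 4.685 -5.111 1.486
v 4.008 -3.463 2.653
v 3.364 -4.815 0.301
v 2.687 -3.167 1.468
v 5.213 -4.573 1.032
v 4.536 -2.925 2.199
v 3.892 -4.277 -0.153
v 3.215 -2.629 1.014
f 2 1 4
f 2 4 3
f 4 1 5
f 4 5 3
f 5 1 6
f 5 6 3
f 6 1 7
f 6 7 3
f 7 1 8
f 7 8 3
f 8 1 9
f 8 9 3
f 9 1 10
f 9 10 3
f 10 1 11
f 10 11 3
f 11 1 12
f 11 12 3
f 12 1 2
f 12 2 3
f 13 50 29
f 50 24 53
f 29 53 18
f 50 53 29
f 13 29 25
f 29 18 30
f 25 30 14
f 29 30 25
f 13 25 34
f 25 14 35
f 34 35 20
f 25 35 34
f 13 34 46
f 34 20 49
f 46 49 23
f 34 49 46
f 13 46 50
f 46 23 54
f 50 54 24
f 46 54 50
f 14 30 41
f 30 18 44
f 41 44 22
f 30 44 41
f 18 53 31
f 53 24 52
f 31 52 17
f 53 52 31
f 24 54 51
f 54 23 47
f 51 47 15
f 54 47 51
f 23 49 48
f 49 20 36
f 48 36 19
f 49 36 48
f 20 35 40
f 35 14 37
f 40 37 21
f 35 37 40
f 16 42 28
f 42 22 43
f 28 43 17
f 42 43 28
f 16 28 26
f 28 17 27
f 26 27 15
f 28 27 26
f 16 26 33
f 26 15 32
f 33 32 19
f 26 32 33
f 16 33 38
f 33 19 39
f 38 39 21
f 33 39 38
f 16 38 42
f 38 21 45
f 42 45 22
f 38 45 42
f 17 43 31
f 43 22 44
f 31 44 18
f 43 44 31
f 15 27 51
f 27 17 52
f 51 52 24
f 27 52 51
f 19 32 48
f 32 15 47
f 48 47 23
f 32 47 48
f 21 39 40
f 39 19 36
f 40 36 20
f 39 36 40
f 22 45 41
f 45 21 37
f 41 37 14
f 45 37 41
f 56 58 55
f 59 56 55
f 55 58 57
f 57 59 55
f 56 62 58
f 60 56 59
f 60 62 56
f 58 62 57
f 61 59 57
f 57 62 61
f 61 60 59
f 62 60 61



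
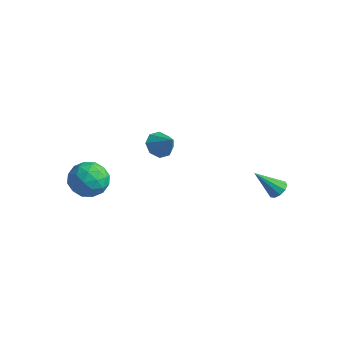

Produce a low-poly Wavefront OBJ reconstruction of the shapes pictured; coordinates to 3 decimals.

v -0.501 -0.372 -1.177
v -0.045 -0.844 -1.685
v 0.501 -0.408 -0.243
v 0.059 -0.223 -1.772
v -0.165 0.31 -1.51
v -0.586 0.445 -1.054
v -0.957 0.101 -0.67
v -1.061 -0.52 -0.583
v -0.837 -1.054 -0.844
v -0.416 -1.188 -1.3
v 4.057 3.672 -4.615
v 4.438 3.923 -4.195
v 3.163 2.808 -3.285
v 4.14 4.16 -4.242
v 3.811 4.21 -4.431
v 3.575 4.055 -4.69
v 3.524 3.753 -4.92
v 3.676 3.42 -5.034
v 3.973 3.184 -4.988
v 4.303 3.133 -4.799
v 4.539 3.289 -4.54
v 4.59 3.59 -4.309
v -3.31 -3.005 -2.524
v -2.688 -2.21 -3.11
v -2.852 -4.31 -3.81
v -2.23 -3.515 -4.396
v -1.863 -3.891 -3.353
v -2.146 -3.084 -2.559
v -3.394 -3.436 -4.361
v -3.677 -2.629 -3.567
v -2.74 -2.476 -4.245
v -1.794 -2.757 -3.623
v -3.746 -3.763 -3.297
v -2.8 -4.044 -2.675
v -3.039 -2.493 -2.704
v -2.501 -4.027 -4.216
v -2.285 -4.248 -3.603
v -1.92 -3.781 -3.947
v -2.721 -3.007 -2.38
v -2.355 -2.539 -2.725
v -1.87 -3.527 -2.868
v -3.185 -3.981 -4.195
v -2.819 -3.513 -4.54
v -3.62 -2.739 -2.973
v -3.255 -2.272 -3.317
v -3.67 -2.993 -4.052
v -2.704 -2.182 -3.716
v -2.435 -2.949 -4.472
v -3.119 -2.903 -4.451
v -3.286 -2.428 -3.984
v -2.148 -2.347 -3.35
v -1.879 -3.115 -4.106
v -1.663 -3.335 -3.493
v -1.829 -2.861 -3.026
v -2.179 -2.504 -4.017
v -3.661 -3.405 -2.814
v -3.392 -4.173 -3.57
v -3.711 -3.659 -3.894
v -3.877 -3.185 -3.427
v -3.105 -3.571 -2.448
v -2.836 -4.338 -3.204
v -2.254 -4.092 -2.936
v -2.421 -3.617 -2.469
v -3.361 -4.016 -2.903
f 2 1 4
f 2 4 3
f 4 1 5
f 4 5 3
f 5 1 6
f 5 6 3
f 6 1 7
f 6 7 3
f 7 1 8
f 7 8 3
f 8 1 9
f 8 9 3
f 9 1 10
f 9 10 3
f 10 1 2
f 10 2 3
f 12 11 14
f 12 14 13
f 14 11 15
f 14 15 13
f 15 11 16
f 15 16 13
f 16 11 17
f 16 17 13
f 17 11 18
f 17 18 13
f 18 11 19
f 18 19 13
f 19 11 20
f 19 20 13
f 20 11 21
f 20 21 13
f 21 11 22
f 21 22 13
f 22 11 12
f 22 12 13
f 23 60 39
f 60 34 63
f 39 63 28
f 60 63 39
f 23 39 35
f 39 28 40
f 35 40 24
f 39 40 35
f 23 35 44
f 35 24 45
f 44 45 30
f 35 45 44
f 23 44 56
f 44 30 59
f 56 59 33
f 44 59 56
f 23 56 60
f 56 33 64
f 60 64 34
f 56 64 60
f 24 40 51
f 40 28 54
f 51 54 32
f 40 54 51
f 28 63 41
f 63 34 62
f 41 62 27
f 63 62 41
f 34 64 61
f 64 33 57
f 61 57 25
f 64 57 61
f 33 59 58
f 59 30 46
f 58 46 29
f 59 46 58
f 30 45 50
f 45 24 47
f 50 47 31
f 45 47 50
f 26 52 38
f 52 32 53
f 38 53 27
f 52 53 38
f 26 38 36
f 38 27 37
f 36 37 25
f 38 37 36
f 26 36 43
f 36 25 42
f 43 42 29
f 36 42 43
f 26 43 48
f 43 29 49
f 48 49 31
f 43 49 48
f 26 48 52
f 48 31 55
f 52 55 32
f 48 55 52
f 27 53 41
f 53 32 54
f 41 54 28
f 53 54 41
f 25 37 61
f 37 27 62
f 61 62 34
f 37 62 61
f 29 42 58
f 42 25 57
f 58 57 33
f 42 57 58
f 31 49 50
f 49 29 46
f 50 46 30
f 49 46 50
f 32 55 51
f 55 31 47
f 51 47 24
f 55 47 51



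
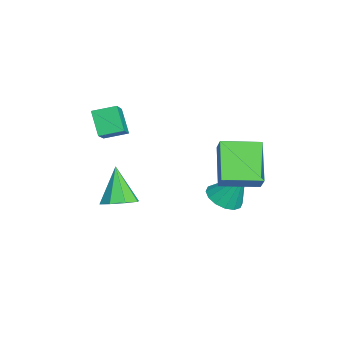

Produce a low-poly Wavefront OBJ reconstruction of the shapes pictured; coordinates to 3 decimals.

v -1.969 1.95 -3.565
v -1.496 1.262 -3.285
v -1.671 2.81 -1.955
v -1.195 1.537 -3.488
v -1.101 1.923 -3.711
v -1.24 2.316 -3.895
v -1.574 2.611 -3.991
v -2.013 2.728 -3.973
v -2.441 2.637 -3.845
v -2.742 2.362 -3.643
v -2.836 1.977 -3.419
v -2.698 1.584 -3.235
v -2.364 1.289 -3.139
v -1.924 1.171 -3.158
v -1.997 -3.332 1.546
v -0.585 -3.526 2.491
v -2.028 -2.295 1.805
v -0.616 -2.488 2.75
v -1.264 -3.052 0.51
v 0.148 -3.245 1.455
v -1.295 -2.014 0.769
v 0.117 -2.208 1.714
v 1.517 -2.448 -1.62
v 2.168 -2.821 -1.289
v 0.643 -2.572 -0.04
v 2.192 -2.197 -1.227
v 1.82 -1.72 -1.395
v 1.271 -1.669 -1.694
v 0.866 -2.074 -1.951
v 0.843 -2.698 -2.013
v 1.214 -3.175 -1.845
v 1.763 -3.226 -1.546
v 1.793 1.454 -0.571
v 0.261 1.482 0.76
v 1.705 3.146 -0.708
v 0.173 3.174 0.623
v 2.427 1.546 0.157
v 0.895 1.574 1.488
v 2.339 3.238 0.02
v 0.807 3.266 1.351
f 2 1 4
f 2 4 3
f 4 1 5
f 4 5 3
f 5 1 6
f 5 6 3
f 6 1 7
f 6 7 3
f 7 1 8
f 7 8 3
f 8 1 9
f 8 9 3
f 9 1 10
f 9 10 3
f 10 1 11
f 10 11 3
f 11 1 12
f 11 12 3
f 12 1 13
f 12 13 3
f 13 1 14
f 13 14 3
f 14 1 2
f 14 2 3
f 16 18 15
f 19 16 15
f 15 18 17
f 17 19 15
f 16 22 18
f 20 16 19
f 20 22 16
f 18 22 17
f 21 19 17
f 17 22 21
f 21 20 19
f 22 20 21
f 24 23 26
f 24 26 25
f 26 23 27
f 26 27 25
f 27 23 28
f 27 28 25
f 28 23 29
f 28 29 25
f 29 23 30
f 29 30 25
f 30 23 31
f 30 31 25
f 31 23 32
f 31 32 25
f 32 23 24
f 32 24 25
f 34 36 33
f 37 34 33
f 33 36 35
f 35 37 33
f 34 40 36
f 38 34 37
f 38 40 34
f 36 40 35
f 39 37 35
f 35 40 39
f 39 38 37
f 40 38 39



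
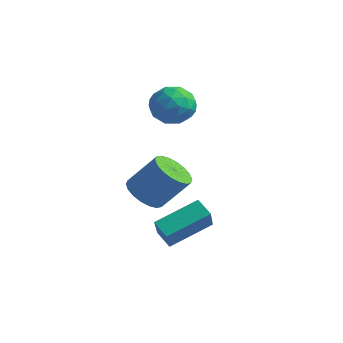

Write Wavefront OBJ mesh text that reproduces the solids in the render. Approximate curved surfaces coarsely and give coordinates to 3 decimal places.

v -3.005 3.229 3.016
v -1.968 3.185 3.094
v -2.932 2.375 1.566
v -1.895 2.331 1.644
v -2.49 1.791 2.306
v -2.535 2.319 3.202
v -2.365 3.241 1.458
v -2.41 3.769 2.354
v -1.572 3.193 2.131
v -1.649 2.297 2.655
v -3.251 3.263 2.005
v -3.328 2.367 2.529
v -2.493 3.282 3.182
v -2.407 2.278 1.478
v -2.757 1.961 1.867
v -2.147 1.935 1.912
v -2.826 2.772 3.246
v -2.217 2.747 3.292
v -2.523 1.928 2.828
v -2.683 2.813 1.368
v -2.074 2.788 1.414
v -2.753 3.625 2.748
v -2.143 3.599 2.793
v -2.377 3.632 1.832
v -1.651 3.261 2.662
v -1.608 2.759 1.81
v -1.884 3.294 1.701
v -1.911 3.604 2.228
v -1.696 2.734 2.97
v -1.653 2.232 2.118
v -2.003 1.915 2.507
v -2.029 2.225 3.033
v -1.464 2.739 2.404
v -3.247 3.328 2.542
v -3.204 2.826 1.69
v -2.871 3.335 1.627
v -2.897 3.645 2.153
v -3.292 2.801 2.85
v -3.249 2.299 1.998
v -2.989 1.956 2.432
v -3.016 2.266 2.959
v -3.436 2.821 2.256
v 0.638 -0.7 -3.262
v -0.072 -0.631 -2.781
v 1.369 0.959 -2.419
v 0.66 1.028 -1.938
v 1.36 -1.628 -2.062
v 0.651 -1.559 -1.581
v 2.092 0.031 -1.219
v 1.382 0.1 -0.738
v -1.659 0.309 -1.536
v -1.195 0.873 -2.127
v -0.276 1.575 -0.735
v -0.741 1.011 -0.144
v -1.529 1.103 -2.023
v -0.61 1.805 -0.63
v -1.888 1.175 -1.822
v -0.969 1.877 -0.429
v -2.203 1.076 -1.564
v -1.284 1.778 -0.172
v -2.41 0.824 -1.301
v -1.491 1.526 0.091
v -2.468 0.471 -1.085
v -1.549 1.173 0.308
v -2.366 0.086 -0.958
v -1.447 0.788 0.435
v -2.124 -0.255 -0.945
v -1.205 0.447 0.447
v -1.79 -0.485 -1.05
v -0.871 0.217 0.343
v -1.431 -0.557 -1.251
v -0.512 0.145 0.142
v -1.116 -0.458 -1.508
v -0.197 0.244 -0.116
v -0.909 -0.206 -1.771
v 0.01 0.496 -0.379
v -0.851 0.147 -1.988
v 0.068 0.849 -0.595
v -0.953 0.532 -2.115
v -0.034 1.234 -0.722
f 1 38 17
f 38 12 41
f 17 41 6
f 38 41 17
f 1 17 13
f 17 6 18
f 13 18 2
f 17 18 13
f 1 13 22
f 13 2 23
f 22 23 8
f 13 23 22
f 1 22 34
f 22 8 37
f 34 37 11
f 22 37 34
f 1 34 38
f 34 11 42
f 38 42 12
f 34 42 38
f 2 18 29
f 18 6 32
f 29 32 10
f 18 32 29
f 6 41 19
f 41 12 40
f 19 40 5
f 41 40 19
f 12 42 39
f 42 11 35
f 39 35 3
f 42 35 39
f 11 37 36
f 37 8 24
f 36 24 7
f 37 24 36
f 8 23 28
f 23 2 25
f 28 25 9
f 23 25 28
f 4 30 16
f 30 10 31
f 16 31 5
f 30 31 16
f 4 16 14
f 16 5 15
f 14 15 3
f 16 15 14
f 4 14 21
f 14 3 20
f 21 20 7
f 14 20 21
f 4 21 26
f 21 7 27
f 26 27 9
f 21 27 26
f 4 26 30
f 26 9 33
f 30 33 10
f 26 33 30
f 5 31 19
f 31 10 32
f 19 32 6
f 31 32 19
f 3 15 39
f 15 5 40
f 39 40 12
f 15 40 39
f 7 20 36
f 20 3 35
f 36 35 11
f 20 35 36
f 9 27 28
f 27 7 24
f 28 24 8
f 27 24 28
f 10 33 29
f 33 9 25
f 29 25 2
f 33 25 29
f 44 46 43
f 47 44 43
f 43 46 45
f 45 47 43
f 44 50 46
f 48 44 47
f 48 50 44
f 46 50 45
f 49 47 45
f 45 50 49
f 49 48 47
f 50 48 49
f 52 51 55
f 52 55 53
f 53 55 56
f 53 56 54
f 55 51 57
f 55 57 56
f 56 57 58
f 56 58 54
f 57 51 59
f 57 59 58
f 58 59 60
f 58 60 54
f 59 51 61
f 59 61 60
f 60 61 62
f 60 62 54
f 61 51 63
f 61 63 62
f 62 63 64
f 62 64 54
f 63 51 65
f 63 65 64
f 64 65 66
f 64 66 54
f 65 51 67
f 65 67 66
f 66 67 68
f 66 68 54
f 67 51 69
f 67 69 68
f 68 69 70
f 68 70 54
f 69 51 71
f 69 71 70
f 70 71 72
f 70 72 54
f 71 51 73
f 71 73 72
f 72 73 74
f 72 74 54
f 73 51 75
f 73 75 74
f 74 75 76
f 74 76 54
f 75 51 77
f 75 77 76
f 76 77 78
f 76 78 54
f 77 51 79
f 77 79 78
f 78 79 80
f 78 80 54
f 79 51 52
f 79 52 80
f 80 52 53
f 80 53 54



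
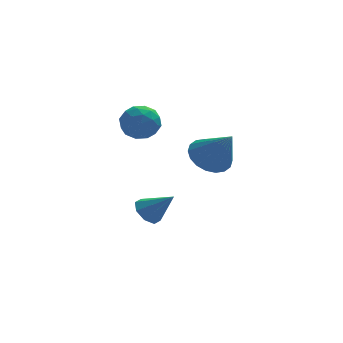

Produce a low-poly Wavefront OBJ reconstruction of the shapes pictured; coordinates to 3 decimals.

v -2.767 1.058 3.457
v -2.146 1.06 2.786
v -2.054 -0.06 4.114
v -1.433 -0.058 3.443
v -1.47 0.639 4.033
v -1.91 1.33 3.627
v -2.29 -0.33 3.273
v -2.73 0.361 2.867
v -1.851 0.201 2.672
v -1.344 0.801 3.142
v -2.856 0.199 3.758
v -2.349 0.799 4.228
v -2.519 1.157 3.063
v -1.681 -0.157 3.837
v -1.703 0.253 4.184
v -1.338 0.254 3.789
v -2.381 1.316 3.558
v -2.015 1.317 3.163
v -1.618 1.07 3.897
v -2.185 -0.317 3.737
v -1.819 -0.316 3.342
v -2.862 0.746 3.111
v -2.497 0.747 2.716
v -2.582 -0.07 3.003
v -1.98 0.653 2.602
v -1.561 -0.004 2.989
v -2.065 -0.164 2.889
v -2.324 0.243 2.65
v -1.682 1.006 2.878
v -1.264 0.348 3.265
v -1.285 0.759 3.612
v -1.544 1.165 3.373
v -1.509 0.501 2.812
v -2.936 0.652 3.635
v -2.518 -0.006 4.022
v -2.656 -0.165 3.527
v -2.915 0.241 3.288
v -2.639 1.004 3.911
v -2.22 0.347 4.298
v -1.876 0.757 4.25
v -2.135 1.164 4.011
v -2.691 0.499 4.088
v -1.745 1.028 -1.991
v -1.228 0.938 -2.527
v -0.735 0.492 -0.929
v -1.206 1.458 -2.286
v -1.499 1.727 -1.872
v -1.936 1.586 -1.527
v -2.261 1.118 -1.454
v -2.284 0.598 -1.696
v -1.99 0.329 -2.11
v -1.553 0.47 -2.454
v 0.658 -0.12 1.627
v 1.555 0.328 1.505
v 1.362 -1.12 3.133
v 1.343 0.605 1.788
v 0.995 0.738 2.04
v 0.58 0.702 2.209
v 0.181 0.502 2.263
v -0.124 0.18 2.192
v -0.274 -0.202 2.008
v -0.239 -0.568 1.749
v -0.027 -0.845 1.466
v 0.321 -0.978 1.214
v 0.736 -0.942 1.045
v 1.135 -0.742 0.991
v 1.44 -0.42 1.062
v 1.59 -0.038 1.246
f 1 38 17
f 38 12 41
f 17 41 6
f 38 41 17
f 1 17 13
f 17 6 18
f 13 18 2
f 17 18 13
f 1 13 22
f 13 2 23
f 22 23 8
f 13 23 22
f 1 22 34
f 22 8 37
f 34 37 11
f 22 37 34
f 1 34 38
f 34 11 42
f 38 42 12
f 34 42 38
f 2 18 29
f 18 6 32
f 29 32 10
f 18 32 29
f 6 41 19
f 41 12 40
f 19 40 5
f 41 40 19
f 12 42 39
f 42 11 35
f 39 35 3
f 42 35 39
f 11 37 36
f 37 8 24
f 36 24 7
f 37 24 36
f 8 23 28
f 23 2 25
f 28 25 9
f 23 25 28
f 4 30 16
f 30 10 31
f 16 31 5
f 30 31 16
f 4 16 14
f 16 5 15
f 14 15 3
f 16 15 14
f 4 14 21
f 14 3 20
f 21 20 7
f 14 20 21
f 4 21 26
f 21 7 27
f 26 27 9
f 21 27 26
f 4 26 30
f 26 9 33
f 30 33 10
f 26 33 30
f 5 31 19
f 31 10 32
f 19 32 6
f 31 32 19
f 3 15 39
f 15 5 40
f 39 40 12
f 15 40 39
f 7 20 36
f 20 3 35
f 36 35 11
f 20 35 36
f 9 27 28
f 27 7 24
f 28 24 8
f 27 24 28
f 10 33 29
f 33 9 25
f 29 25 2
f 33 25 29
f 44 43 46
f 44 46 45
f 46 43 47
f 46 47 45
f 47 43 48
f 47 48 45
f 48 43 49
f 48 49 45
f 49 43 50
f 49 50 45
f 50 43 51
f 50 51 45
f 51 43 52
f 51 52 45
f 52 43 44
f 52 44 45
f 54 53 56
f 54 56 55
f 56 53 57
f 56 57 55
f 57 53 58
f 57 58 55
f 58 53 59
f 58 59 55
f 59 53 60
f 59 60 55
f 60 53 61
f 60 61 55
f 61 53 62
f 61 62 55
f 62 53 63
f 62 63 55
f 63 53 64
f 63 64 55
f 64 53 65
f 64 65 55
f 65 53 66
f 65 66 55
f 66 53 67
f 66 67 55
f 67 53 68
f 67 68 55
f 68 53 54
f 68 54 55



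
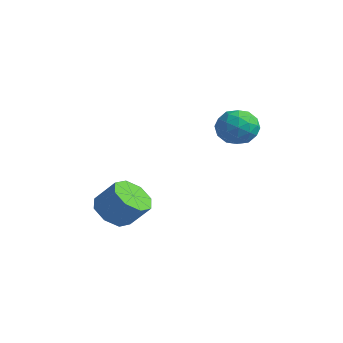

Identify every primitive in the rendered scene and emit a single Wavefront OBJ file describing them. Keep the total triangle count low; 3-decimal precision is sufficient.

v -1.116 -3.036 -3.796
v -0.552 -2.521 -4.471
v 0.261 -2.008 -3.399
v -0.304 -2.524 -2.724
v -1.159 -2.105 -4.21
v -0.346 -1.592 -3.137
v -1.741 -2.235 -3.706
v -0.928 -1.722 -2.634
v -1.957 -2.834 -3.255
v -1.144 -2.321 -2.183
v -1.681 -3.552 -3.121
v -0.868 -3.039 -2.049
v -1.074 -3.968 -3.383
v -0.261 -3.455 -2.31
v -0.492 -3.838 -3.886
v 0.321 -3.325 -2.814
v -0.276 -3.239 -4.337
v 0.537 -2.726 -3.265
v 0.748 2.626 1.335
v 1.243 2.873 0.49
v 0.137 1.307 0.59
v 0.632 1.554 -0.255
v 1.144 1.244 0.558
v 1.522 2.059 1.018
v -0.142 2.121 0.062
v 0.236 2.936 0.522
v 0.693 2.561 -0.296
v 1.487 2.019 0.01
v -0.107 2.161 1.07
v 0.687 1.619 1.376
v 1.049 2.865 0.978
v 0.331 1.315 0.102
v 0.632 1.133 0.58
v 0.922 1.278 0.084
v 1.213 2.387 1.288
v 1.504 2.532 0.792
v 1.446 1.575 0.832
v -0.124 1.648 0.288
v 0.167 1.793 -0.208
v 0.458 2.902 0.996
v 0.748 3.047 0.5
v -0.066 2.605 0.248
v 1.017 2.827 0.019
v 0.657 2.052 -0.419
v 0.203 2.385 -0.233
v 0.425 2.864 0.038
v 1.484 2.509 0.199
v 1.124 1.734 -0.238
v 1.426 1.551 0.239
v 1.648 2.03 0.51
v 1.16 2.325 -0.263
v 0.256 2.446 1.318
v -0.104 1.671 0.881
v -0.268 2.15 0.57
v -0.046 2.629 0.841
v 0.723 2.128 1.499
v 0.363 1.353 1.061
v 0.955 1.316 1.042
v 1.177 1.795 1.313
v 0.22 1.855 1.343
f 2 1 5
f 2 5 3
f 3 5 6
f 3 6 4
f 5 1 7
f 5 7 6
f 6 7 8
f 6 8 4
f 7 1 9
f 7 9 8
f 8 9 10
f 8 10 4
f 9 1 11
f 9 11 10
f 10 11 12
f 10 12 4
f 11 1 13
f 11 13 12
f 12 13 14
f 12 14 4
f 13 1 15
f 13 15 14
f 14 15 16
f 14 16 4
f 15 1 17
f 15 17 16
f 16 17 18
f 16 18 4
f 17 1 2
f 17 2 18
f 18 2 3
f 18 3 4
f 19 56 35
f 56 30 59
f 35 59 24
f 56 59 35
f 19 35 31
f 35 24 36
f 31 36 20
f 35 36 31
f 19 31 40
f 31 20 41
f 40 41 26
f 31 41 40
f 19 40 52
f 40 26 55
f 52 55 29
f 40 55 52
f 19 52 56
f 52 29 60
f 56 60 30
f 52 60 56
f 20 36 47
f 36 24 50
f 47 50 28
f 36 50 47
f 24 59 37
f 59 30 58
f 37 58 23
f 59 58 37
f 30 60 57
f 60 29 53
f 57 53 21
f 60 53 57
f 29 55 54
f 55 26 42
f 54 42 25
f 55 42 54
f 26 41 46
f 41 20 43
f 46 43 27
f 41 43 46
f 22 48 34
f 48 28 49
f 34 49 23
f 48 49 34
f 22 34 32
f 34 23 33
f 32 33 21
f 34 33 32
f 22 32 39
f 32 21 38
f 39 38 25
f 32 38 39
f 22 39 44
f 39 25 45
f 44 45 27
f 39 45 44
f 22 44 48
f 44 27 51
f 48 51 28
f 44 51 48
f 23 49 37
f 49 28 50
f 37 50 24
f 49 50 37
f 21 33 57
f 33 23 58
f 57 58 30
f 33 58 57
f 25 38 54
f 38 21 53
f 54 53 29
f 38 53 54
f 27 45 46
f 45 25 42
f 46 42 26
f 45 42 46
f 28 51 47
f 51 27 43
f 47 43 20
f 51 43 47



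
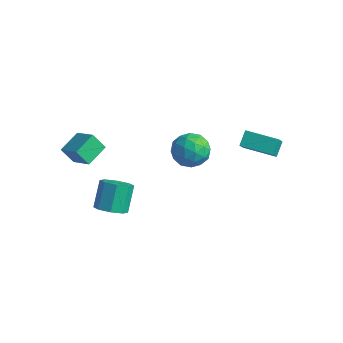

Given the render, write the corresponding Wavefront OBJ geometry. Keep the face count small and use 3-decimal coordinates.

v -1.923 3.996 -2.622
v -1.194 3.492 -1.998
v -3.026 2.648 -2.422
v -2.297 2.144 -1.798
v -2.792 3.038 -1.439
v -2.11 3.871 -1.562
v -2.11 2.269 -2.858
v -1.428 3.102 -2.981
v -1.31 2.425 -2.144
v -1.731 2.9 -1.267
v -2.489 3.24 -3.153
v -2.91 3.715 -2.276
v -1.462 3.862 -2.328
v -2.758 2.278 -2.092
v -3.049 2.803 -1.881
v -2.621 2.507 -1.515
v -2 4.085 -2.071
v -1.572 3.789 -1.705
v -2.511 3.522 -1.376
v -2.648 2.351 -2.715
v -2.22 2.055 -2.349
v -1.599 3.633 -2.905
v -1.171 3.337 -2.539
v -1.709 2.618 -3.044
v -1.101 2.939 -2.047
v -1.75 2.147 -1.93
v -1.639 2.22 -2.552
v -1.239 2.709 -2.625
v -1.349 3.218 -1.532
v -1.997 2.426 -1.414
v -2.288 2.951 -1.202
v -1.888 3.441 -1.275
v -1.417 2.591 -1.617
v -2.223 3.714 -3.006
v -2.871 2.922 -2.888
v -2.332 2.699 -3.145
v -1.932 3.189 -3.218
v -2.47 3.993 -2.49
v -3.119 3.201 -2.373
v -2.981 3.431 -1.795
v -2.581 3.92 -1.868
v -2.803 3.549 -2.803
v 1.511 2.601 0.695
v 1.719 2.009 1.46
v 1.333 3.283 1.271
v 1.542 2.691 2.036
v 3.158 3.089 0.624
v 3.367 2.497 1.389
v 2.981 3.771 1.2
v 3.189 3.179 1.965
v -2.34 -2.85 -2.519
v -1.641 -2.387 -2.661
v -2.022 -1.446 -1.463
v -2.72 -1.91 -1.321
v -2.156 -2.17 -2.995
v -2.537 -1.23 -1.797
v -2.778 -2.352 -3.05
v -3.159 -1.411 -1.852
v -3.144 -2.826 -2.794
v -3.524 -1.885 -1.596
v -3.038 -3.314 -2.377
v -3.419 -2.373 -1.179
v -2.523 -3.53 -2.043
v -2.904 -2.59 -0.845
v -1.901 -3.349 -1.988
v -2.282 -2.408 -0.79
v -1.536 -2.875 -2.244
v -1.916 -1.934 -1.046
v -3.973 -3.574 0.927
v -4.527 -3.831 1.744
v -3.996 -2.349 1.297
v -4.55 -2.605 2.114
v -2.79 -3.775 1.666
v -3.344 -4.031 2.483
v -2.813 -2.549 2.036
v -3.367 -2.806 2.853
f 1 38 17
f 38 12 41
f 17 41 6
f 38 41 17
f 1 17 13
f 17 6 18
f 13 18 2
f 17 18 13
f 1 13 22
f 13 2 23
f 22 23 8
f 13 23 22
f 1 22 34
f 22 8 37
f 34 37 11
f 22 37 34
f 1 34 38
f 34 11 42
f 38 42 12
f 34 42 38
f 2 18 29
f 18 6 32
f 29 32 10
f 18 32 29
f 6 41 19
f 41 12 40
f 19 40 5
f 41 40 19
f 12 42 39
f 42 11 35
f 39 35 3
f 42 35 39
f 11 37 36
f 37 8 24
f 36 24 7
f 37 24 36
f 8 23 28
f 23 2 25
f 28 25 9
f 23 25 28
f 4 30 16
f 30 10 31
f 16 31 5
f 30 31 16
f 4 16 14
f 16 5 15
f 14 15 3
f 16 15 14
f 4 14 21
f 14 3 20
f 21 20 7
f 14 20 21
f 4 21 26
f 21 7 27
f 26 27 9
f 21 27 26
f 4 26 30
f 26 9 33
f 30 33 10
f 26 33 30
f 5 31 19
f 31 10 32
f 19 32 6
f 31 32 19
f 3 15 39
f 15 5 40
f 39 40 12
f 15 40 39
f 7 20 36
f 20 3 35
f 36 35 11
f 20 35 36
f 9 27 28
f 27 7 24
f 28 24 8
f 27 24 28
f 10 33 29
f 33 9 25
f 29 25 2
f 33 25 29
f 44 46 43
f 47 44 43
f 43 46 45
f 45 47 43
f 44 50 46
f 48 44 47
f 48 50 44
f 46 50 45
f 49 47 45
f 45 50 49
f 49 48 47
f 50 48 49
f 52 51 55
f 52 55 53
f 53 55 56
f 53 56 54
f 55 51 57
f 55 57 56
f 56 57 58
f 56 58 54
f 57 51 59
f 57 59 58
f 58 59 60
f 58 60 54
f 59 51 61
f 59 61 60
f 60 61 62
f 60 62 54
f 61 51 63
f 61 63 62
f 62 63 64
f 62 64 54
f 63 51 65
f 63 65 64
f 64 65 66
f 64 66 54
f 65 51 67
f 65 67 66
f 66 67 68
f 66 68 54
f 67 51 52
f 67 52 68
f 68 52 53
f 68 53 54
f 70 72 69
f 73 70 69
f 69 72 71
f 71 73 69
f 70 76 72
f 74 70 73
f 74 76 70
f 72 76 71
f 75 73 71
f 71 76 75
f 75 74 73
f 76 74 75



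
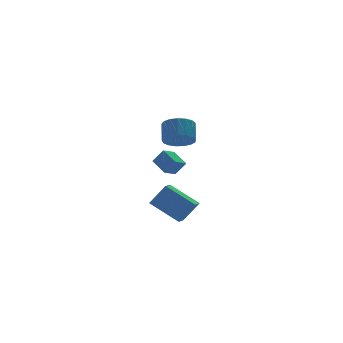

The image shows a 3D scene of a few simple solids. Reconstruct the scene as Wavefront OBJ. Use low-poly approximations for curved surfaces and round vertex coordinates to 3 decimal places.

v 0.483 3.48 1.661
v 1.046 3.933 0.969
v 1.5 4.832 1.927
v 0.937 4.38 2.619
v 0.628 4.166 0.948
v 1.083 5.065 1.906
v 0.178 4.243 1.09
v 0.632 5.142 2.048
v -0.203 4.144 1.363
v 0.251 5.044 2.321
v -0.427 3.894 1.704
v 0.028 4.793 2.662
v -0.442 3.549 2.036
v 0.013 4.448 2.993
v -0.245 3.188 2.281
v 0.209 4.087 3.239
v 0.118 2.894 2.385
v 0.572 3.793 3.342
v 0.565 2.735 2.322
v 1.019 3.634 3.28
v 0.993 2.746 2.109
v 1.447 3.645 3.066
v 1.304 2.925 1.792
v 1.759 3.825 2.75
v 1.427 3.232 1.446
v 1.882 4.131 2.404
v 1.334 3.596 1.149
v 1.788 4.495 2.107
v -4.559 -2.55 -0.069
v -3.729 -2.861 1.166
v -3.955 -1.931 -0.318
v -3.125 -2.242 0.916
v -3.515 -3.998 -1.136
v -2.685 -4.309 0.098
v -2.911 -3.379 -1.386
v -2.081 -3.69 -0.151
v -0.57 1.956 -0.289
v -1.45 1.609 0.119
v -0.758 3.083 0.264
v -1.638 2.737 0.672
v -0.042 1.623 0.568
v -0.922 1.277 0.976
v -0.23 2.751 1.121
v -1.11 2.404 1.529
f 2 1 5
f 2 5 3
f 3 5 6
f 3 6 4
f 5 1 7
f 5 7 6
f 6 7 8
f 6 8 4
f 7 1 9
f 7 9 8
f 8 9 10
f 8 10 4
f 9 1 11
f 9 11 10
f 10 11 12
f 10 12 4
f 11 1 13
f 11 13 12
f 12 13 14
f 12 14 4
f 13 1 15
f 13 15 14
f 14 15 16
f 14 16 4
f 15 1 17
f 15 17 16
f 16 17 18
f 16 18 4
f 17 1 19
f 17 19 18
f 18 19 20
f 18 20 4
f 19 1 21
f 19 21 20
f 20 21 22
f 20 22 4
f 21 1 23
f 21 23 22
f 22 23 24
f 22 24 4
f 23 1 25
f 23 25 24
f 24 25 26
f 24 26 4
f 25 1 27
f 25 27 26
f 26 27 28
f 26 28 4
f 27 1 2
f 27 2 28
f 28 2 3
f 28 3 4
f 30 32 29
f 33 30 29
f 29 32 31
f 31 33 29
f 30 36 32
f 34 30 33
f 34 36 30
f 32 36 31
f 35 33 31
f 31 36 35
f 35 34 33
f 36 34 35
f 38 40 37
f 41 38 37
f 37 40 39
f 39 41 37
f 38 44 40
f 42 38 41
f 42 44 38
f 40 44 39
f 43 41 39
f 39 44 43
f 43 42 41
f 44 42 43

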